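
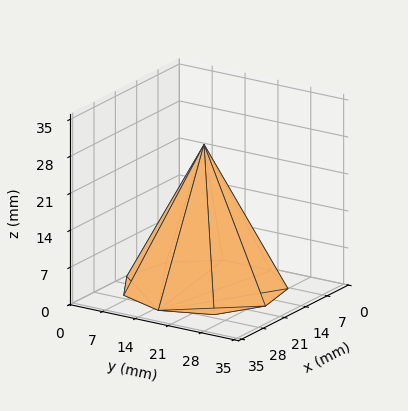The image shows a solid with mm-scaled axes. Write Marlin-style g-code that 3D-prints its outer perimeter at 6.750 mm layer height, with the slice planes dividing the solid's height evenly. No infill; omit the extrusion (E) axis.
Reading the render: the shape is a regular 9-sided pyramid, base circumscribed radius ≈ 15 mm, apex at z ≈ 27 mm (dimensions read to the nearest mm from the axis ticks). For the g-code, the solid's height is divided into equal slices at the stated Δz and each level perimeter traced with G1 moves after a G0 lift.

; perimeter-only toolpath
G21 ; units = mm
G90 ; absolute positioning
G28 ; home
; layer 1
G0 Z6.750
G0 X26.250 Y15.000
G1 X23.618 Y22.232
G1 X16.954 Y26.079
G1 X9.375 Y24.742
G1 X4.429 Y18.848
G1 X4.429 Y11.152
G1 X9.375 Y5.258
G1 X16.954 Y3.921
G1 X23.618 Y7.768
G1 X26.250 Y15.000
; layer 2
G0 Z13.500
G0 X22.500 Y15.000
G1 X20.745 Y19.821
G1 X16.303 Y22.386
G1 X11.250 Y21.495
G1 X7.952 Y17.565
G1 X7.952 Y12.435
G1 X11.250 Y8.505
G1 X16.303 Y7.614
G1 X20.745 Y10.179
G1 X22.500 Y15.000
; layer 3
G0 Z20.250
G0 X18.750 Y15.000
G1 X17.873 Y17.410
G1 X15.651 Y18.693
G1 X13.125 Y18.247
G1 X11.476 Y16.282
G1 X11.476 Y13.717
G1 X13.125 Y11.752
G1 X15.651 Y11.307
G1 X17.873 Y12.589
G1 X18.750 Y15.000
M2 ; end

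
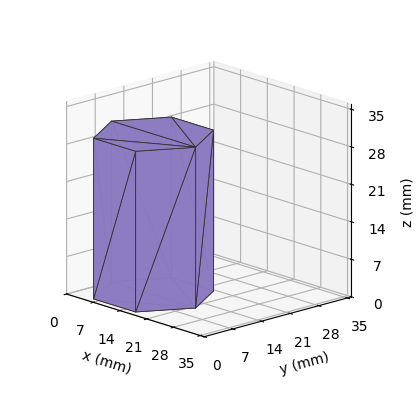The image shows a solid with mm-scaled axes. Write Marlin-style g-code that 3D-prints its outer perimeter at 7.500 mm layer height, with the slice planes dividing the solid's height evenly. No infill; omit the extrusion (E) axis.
Reading the render: the shape is a regular 6-sided prism (a cylinder approximated with 6 flat sides), circumscribed radius ≈ 11 mm, height ≈ 30 mm (dimensions read to the nearest mm from the axis ticks). For the g-code, the solid's height is divided into equal slices at the stated Δz and each level perimeter traced with G1 moves after a G0 lift.

; perimeter-only toolpath
G21 ; units = mm
G90 ; absolute positioning
G28 ; home
; layer 1
G0 Z7.500
G0 X22.000 Y11.000
G1 X16.500 Y20.526
G1 X5.500 Y20.526
G1 X0.000 Y11.000
G1 X5.500 Y1.474
G1 X16.500 Y1.474
G1 X22.000 Y11.000
; layer 2
G0 Z15.000
G0 X22.000 Y11.000
G1 X16.500 Y20.526
G1 X5.500 Y20.526
G1 X0.000 Y11.000
G1 X5.500 Y1.474
G1 X16.500 Y1.474
G1 X22.000 Y11.000
; layer 3
G0 Z22.500
G0 X22.000 Y11.000
G1 X16.500 Y20.526
G1 X5.500 Y20.526
G1 X0.000 Y11.000
G1 X5.500 Y1.474
G1 X16.500 Y1.474
G1 X22.000 Y11.000
; layer 4
G0 Z30.000
G0 X22.000 Y11.000
G1 X16.500 Y20.526
G1 X5.500 Y20.526
G1 X0.000 Y11.000
G1 X5.500 Y1.474
G1 X16.500 Y1.474
G1 X22.000 Y11.000
M2 ; end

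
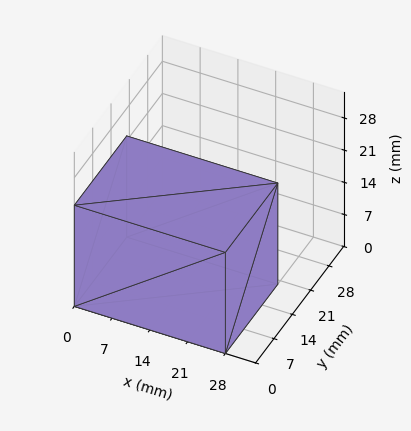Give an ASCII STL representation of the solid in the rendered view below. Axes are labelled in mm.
Reading the render: the shape is a rectangular box, roughly 28 × 20 mm footprint and 22 mm tall (dimensions read to the nearest mm from the axis ticks). For the STL, each face is triangulated and given an outward normal.

solid part
  facet normal 0.0000 0.0000 -1.0000
    outer loop
      vertex 28.000 20.000 0.000
      vertex 28.000 0.000 0.000
      vertex 0.000 0.000 0.000
    endloop
  endfacet
  facet normal 0.0000 0.0000 -1.0000
    outer loop
      vertex 0.000 20.000 0.000
      vertex 28.000 20.000 0.000
      vertex 0.000 0.000 0.000
    endloop
  endfacet
  facet normal 0.0000 0.0000 1.0000
    outer loop
      vertex 0.000 0.000 22.000
      vertex 28.000 0.000 22.000
      vertex 28.000 20.000 22.000
    endloop
  endfacet
  facet normal 0.0000 0.0000 1.0000
    outer loop
      vertex 0.000 0.000 22.000
      vertex 28.000 20.000 22.000
      vertex 0.000 20.000 22.000
    endloop
  endfacet
  facet normal 0.0000 -1.0000 0.0000
    outer loop
      vertex 0.000 0.000 0.000
      vertex 28.000 0.000 0.000
      vertex 28.000 0.000 22.000
    endloop
  endfacet
  facet normal 0.0000 -1.0000 0.0000
    outer loop
      vertex 0.000 0.000 0.000
      vertex 28.000 0.000 22.000
      vertex 0.000 0.000 22.000
    endloop
  endfacet
  facet normal 0.0000 1.0000 0.0000
    outer loop
      vertex 28.000 20.000 22.000
      vertex 28.000 20.000 0.000
      vertex 0.000 20.000 0.000
    endloop
  endfacet
  facet normal 0.0000 1.0000 0.0000
    outer loop
      vertex 0.000 20.000 22.000
      vertex 28.000 20.000 22.000
      vertex 0.000 20.000 0.000
    endloop
  endfacet
  facet normal -1.0000 0.0000 0.0000
    outer loop
      vertex 0.000 20.000 22.000
      vertex 0.000 20.000 0.000
      vertex 0.000 0.000 0.000
    endloop
  endfacet
  facet normal -1.0000 0.0000 0.0000
    outer loop
      vertex 0.000 0.000 22.000
      vertex 0.000 20.000 22.000
      vertex 0.000 0.000 0.000
    endloop
  endfacet
  facet normal 1.0000 0.0000 0.0000
    outer loop
      vertex 28.000 0.000 0.000
      vertex 28.000 20.000 0.000
      vertex 28.000 20.000 22.000
    endloop
  endfacet
  facet normal 1.0000 0.0000 0.0000
    outer loop
      vertex 28.000 0.000 0.000
      vertex 28.000 20.000 22.000
      vertex 28.000 0.000 22.000
    endloop
  endfacet
endsolid part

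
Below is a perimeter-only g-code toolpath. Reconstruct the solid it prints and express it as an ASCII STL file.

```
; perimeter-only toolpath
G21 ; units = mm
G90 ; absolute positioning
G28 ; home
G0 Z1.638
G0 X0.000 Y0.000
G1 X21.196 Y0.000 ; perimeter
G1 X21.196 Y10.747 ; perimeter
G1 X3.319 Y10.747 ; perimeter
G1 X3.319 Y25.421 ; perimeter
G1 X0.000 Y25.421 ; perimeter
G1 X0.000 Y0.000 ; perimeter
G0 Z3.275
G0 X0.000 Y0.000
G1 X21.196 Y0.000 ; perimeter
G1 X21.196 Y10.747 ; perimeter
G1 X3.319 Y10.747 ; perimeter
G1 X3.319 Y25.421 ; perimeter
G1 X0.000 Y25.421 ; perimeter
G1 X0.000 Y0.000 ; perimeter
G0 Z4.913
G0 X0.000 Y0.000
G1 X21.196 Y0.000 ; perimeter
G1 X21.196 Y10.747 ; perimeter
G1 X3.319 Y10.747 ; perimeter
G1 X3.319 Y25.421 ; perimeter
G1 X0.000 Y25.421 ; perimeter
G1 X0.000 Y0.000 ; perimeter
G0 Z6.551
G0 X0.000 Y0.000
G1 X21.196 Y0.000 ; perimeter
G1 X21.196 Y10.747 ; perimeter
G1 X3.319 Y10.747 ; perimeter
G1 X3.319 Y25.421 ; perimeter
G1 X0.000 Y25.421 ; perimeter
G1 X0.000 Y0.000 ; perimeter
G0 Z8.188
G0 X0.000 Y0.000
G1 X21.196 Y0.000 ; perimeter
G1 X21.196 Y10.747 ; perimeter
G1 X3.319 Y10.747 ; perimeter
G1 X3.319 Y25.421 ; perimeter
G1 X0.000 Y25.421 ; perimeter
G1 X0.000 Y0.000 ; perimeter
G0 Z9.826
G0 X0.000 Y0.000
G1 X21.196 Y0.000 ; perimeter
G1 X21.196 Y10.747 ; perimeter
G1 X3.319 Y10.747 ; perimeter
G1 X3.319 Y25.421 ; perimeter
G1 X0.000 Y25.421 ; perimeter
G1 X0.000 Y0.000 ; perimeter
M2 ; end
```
solid part
  facet normal 0.0000 0.0000 -1.0000
    outer loop
      vertex 21.196 10.747 0.000
      vertex 21.196 0.000 0.000
      vertex 0.000 0.000 0.000
    endloop
  endfacet
  facet normal 0.0000 0.0000 -1.0000
    outer loop
      vertex 3.319 10.747 0.000
      vertex 21.196 10.747 0.000
      vertex 0.000 0.000 0.000
    endloop
  endfacet
  facet normal 0.0000 0.0000 -1.0000
    outer loop
      vertex 3.319 25.421 0.000
      vertex 3.319 10.747 0.000
      vertex 0.000 0.000 0.000
    endloop
  endfacet
  facet normal 0.0000 0.0000 -1.0000
    outer loop
      vertex 0.000 25.421 0.000
      vertex 3.319 25.421 0.000
      vertex 0.000 0.000 0.000
    endloop
  endfacet
  facet normal 0.0000 0.0000 1.0000
    outer loop
      vertex 0.000 0.000 9.826
      vertex 21.196 0.000 9.826
      vertex 21.196 10.747 9.826
    endloop
  endfacet
  facet normal 0.0000 0.0000 1.0000
    outer loop
      vertex 0.000 0.000 9.826
      vertex 21.196 10.747 9.826
      vertex 3.319 10.747 9.826
    endloop
  endfacet
  facet normal 0.0000 0.0000 1.0000
    outer loop
      vertex 0.000 0.000 9.826
      vertex 3.319 10.747 9.826
      vertex 3.319 25.421 9.826
    endloop
  endfacet
  facet normal 0.0000 0.0000 1.0000
    outer loop
      vertex 0.000 0.000 9.826
      vertex 3.319 25.421 9.826
      vertex 0.000 25.421 9.826
    endloop
  endfacet
  facet normal 0.0000 -1.0000 0.0000
    outer loop
      vertex 0.000 0.000 0.000
      vertex 21.196 0.000 0.000
      vertex 21.196 0.000 9.826
    endloop
  endfacet
  facet normal 0.0000 -1.0000 0.0000
    outer loop
      vertex 0.000 0.000 0.000
      vertex 21.196 0.000 9.826
      vertex 0.000 0.000 9.826
    endloop
  endfacet
  facet normal 1.0000 0.0000 0.0000
    outer loop
      vertex 21.196 0.000 0.000
      vertex 21.196 10.747 0.000
      vertex 21.196 10.747 9.826
    endloop
  endfacet
  facet normal 1.0000 0.0000 0.0000
    outer loop
      vertex 21.196 0.000 0.000
      vertex 21.196 10.747 9.826
      vertex 21.196 0.000 9.826
    endloop
  endfacet
  facet normal 0.0000 1.0000 0.0000
    outer loop
      vertex 21.196 10.747 0.000
      vertex 3.319 10.747 0.000
      vertex 3.319 10.747 9.826
    endloop
  endfacet
  facet normal 0.0000 1.0000 0.0000
    outer loop
      vertex 21.196 10.747 0.000
      vertex 3.319 10.747 9.826
      vertex 21.196 10.747 9.826
    endloop
  endfacet
  facet normal 1.0000 0.0000 0.0000
    outer loop
      vertex 3.319 10.747 0.000
      vertex 3.319 25.421 0.000
      vertex 3.319 25.421 9.826
    endloop
  endfacet
  facet normal 1.0000 0.0000 0.0000
    outer loop
      vertex 3.319 10.747 0.000
      vertex 3.319 25.421 9.826
      vertex 3.319 10.747 9.826
    endloop
  endfacet
  facet normal 0.0000 1.0000 0.0000
    outer loop
      vertex 3.319 25.421 0.000
      vertex 0.000 25.421 0.000
      vertex 0.000 25.421 9.826
    endloop
  endfacet
  facet normal 0.0000 1.0000 0.0000
    outer loop
      vertex 3.319 25.421 0.000
      vertex 0.000 25.421 9.826
      vertex 3.319 25.421 9.826
    endloop
  endfacet
  facet normal -1.0000 0.0000 0.0000
    outer loop
      vertex 0.000 25.421 0.000
      vertex 0.000 0.000 0.000
      vertex 0.000 0.000 9.826
    endloop
  endfacet
  facet normal -1.0000 0.0000 0.0000
    outer loop
      vertex 0.000 25.421 0.000
      vertex 0.000 0.000 9.826
      vertex 0.000 25.421 9.826
    endloop
  endfacet
endsolid part

The G0 Z moves step by Δz≈1.638 mm. Every layer's G1 loop is the same polygon, so the solid is a straight extrusion of it from z=0 to z≈9.83. Closing with flat bottom and top caps and triangulating gives 20 facets — an L-shaped prism: outer 21.2 × 25.4 mm, arm thicknesses ≈ 10.7 mm (horizontal) and 3.32 mm (vertical), extruded 9.83 mm in z.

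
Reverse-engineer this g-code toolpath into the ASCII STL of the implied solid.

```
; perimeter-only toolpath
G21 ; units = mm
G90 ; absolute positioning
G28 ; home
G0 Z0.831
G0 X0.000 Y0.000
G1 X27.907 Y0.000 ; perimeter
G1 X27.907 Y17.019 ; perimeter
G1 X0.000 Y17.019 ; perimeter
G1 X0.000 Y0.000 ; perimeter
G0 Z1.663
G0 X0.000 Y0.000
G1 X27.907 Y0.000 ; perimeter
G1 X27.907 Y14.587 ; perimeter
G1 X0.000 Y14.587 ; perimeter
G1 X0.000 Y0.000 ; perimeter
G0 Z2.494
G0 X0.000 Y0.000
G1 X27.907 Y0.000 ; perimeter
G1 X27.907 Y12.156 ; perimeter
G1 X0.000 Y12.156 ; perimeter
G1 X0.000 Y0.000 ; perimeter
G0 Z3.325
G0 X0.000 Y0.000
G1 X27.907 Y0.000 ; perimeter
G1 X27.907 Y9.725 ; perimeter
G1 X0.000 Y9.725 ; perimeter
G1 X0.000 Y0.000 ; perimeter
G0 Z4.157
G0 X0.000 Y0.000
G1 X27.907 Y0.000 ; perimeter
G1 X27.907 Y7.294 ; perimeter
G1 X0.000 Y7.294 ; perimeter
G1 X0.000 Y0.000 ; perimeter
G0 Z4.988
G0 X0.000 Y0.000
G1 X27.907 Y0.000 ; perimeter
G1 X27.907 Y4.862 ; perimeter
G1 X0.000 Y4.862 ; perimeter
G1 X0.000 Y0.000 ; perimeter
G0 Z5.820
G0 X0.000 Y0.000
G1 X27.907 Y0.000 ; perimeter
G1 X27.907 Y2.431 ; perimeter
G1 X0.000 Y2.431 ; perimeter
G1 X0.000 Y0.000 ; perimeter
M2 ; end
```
solid part
  facet normal 0.0000 0.0000 -1.0000
    outer loop
      vertex 27.907 19.450 0.000
      vertex 27.907 0.000 0.000
      vertex 0.000 0.000 0.000
    endloop
  endfacet
  facet normal 0.0000 0.0000 -1.0000
    outer loop
      vertex 0.000 19.450 0.000
      vertex 27.907 19.450 0.000
      vertex 0.000 0.000 0.000
    endloop
  endfacet
  facet normal 0.0000 -1.0000 0.0000
    outer loop
      vertex 0.000 0.000 0.000
      vertex 27.907 0.000 0.000
      vertex 27.907 0.000 6.651
    endloop
  endfacet
  facet normal 0.0000 -1.0000 0.0000
    outer loop
      vertex 0.000 0.000 0.000
      vertex 27.907 0.000 6.651
      vertex 0.000 0.000 6.651
    endloop
  endfacet
  facet normal 0.0000 0.3236 0.9462
    outer loop
      vertex 0.000 0.000 6.651
      vertex 27.907 0.000 6.651
      vertex 27.907 19.450 0.000
    endloop
  endfacet
  facet normal 0.0000 0.3236 0.9462
    outer loop
      vertex 0.000 0.000 6.651
      vertex 27.907 19.450 0.000
      vertex 0.000 19.450 0.000
    endloop
  endfacet
  facet normal -1.0000 0.0000 0.0000
    outer loop
      vertex 0.000 0.000 6.651
      vertex 0.000 19.450 0.000
      vertex 0.000 0.000 0.000
    endloop
  endfacet
  facet normal 1.0000 0.0000 0.0000
    outer loop
      vertex 27.907 0.000 0.000
      vertex 27.907 19.450 0.000
      vertex 27.907 0.000 6.651
    endloop
  endfacet
endsolid part

The G0 Z moves step by Δz≈0.831 mm. The G1 loops shrink linearly with z, so the solid tapers from its base footprint up to z≈6.65. Closing with a flat bottom cap and the tapered top and triangulating gives 8 facets — a wedge (ramp): 27.9 × 19.4 mm base, rising to 6.65 mm along the y=0 edge and sloping linearly to z=0 at y=19.4.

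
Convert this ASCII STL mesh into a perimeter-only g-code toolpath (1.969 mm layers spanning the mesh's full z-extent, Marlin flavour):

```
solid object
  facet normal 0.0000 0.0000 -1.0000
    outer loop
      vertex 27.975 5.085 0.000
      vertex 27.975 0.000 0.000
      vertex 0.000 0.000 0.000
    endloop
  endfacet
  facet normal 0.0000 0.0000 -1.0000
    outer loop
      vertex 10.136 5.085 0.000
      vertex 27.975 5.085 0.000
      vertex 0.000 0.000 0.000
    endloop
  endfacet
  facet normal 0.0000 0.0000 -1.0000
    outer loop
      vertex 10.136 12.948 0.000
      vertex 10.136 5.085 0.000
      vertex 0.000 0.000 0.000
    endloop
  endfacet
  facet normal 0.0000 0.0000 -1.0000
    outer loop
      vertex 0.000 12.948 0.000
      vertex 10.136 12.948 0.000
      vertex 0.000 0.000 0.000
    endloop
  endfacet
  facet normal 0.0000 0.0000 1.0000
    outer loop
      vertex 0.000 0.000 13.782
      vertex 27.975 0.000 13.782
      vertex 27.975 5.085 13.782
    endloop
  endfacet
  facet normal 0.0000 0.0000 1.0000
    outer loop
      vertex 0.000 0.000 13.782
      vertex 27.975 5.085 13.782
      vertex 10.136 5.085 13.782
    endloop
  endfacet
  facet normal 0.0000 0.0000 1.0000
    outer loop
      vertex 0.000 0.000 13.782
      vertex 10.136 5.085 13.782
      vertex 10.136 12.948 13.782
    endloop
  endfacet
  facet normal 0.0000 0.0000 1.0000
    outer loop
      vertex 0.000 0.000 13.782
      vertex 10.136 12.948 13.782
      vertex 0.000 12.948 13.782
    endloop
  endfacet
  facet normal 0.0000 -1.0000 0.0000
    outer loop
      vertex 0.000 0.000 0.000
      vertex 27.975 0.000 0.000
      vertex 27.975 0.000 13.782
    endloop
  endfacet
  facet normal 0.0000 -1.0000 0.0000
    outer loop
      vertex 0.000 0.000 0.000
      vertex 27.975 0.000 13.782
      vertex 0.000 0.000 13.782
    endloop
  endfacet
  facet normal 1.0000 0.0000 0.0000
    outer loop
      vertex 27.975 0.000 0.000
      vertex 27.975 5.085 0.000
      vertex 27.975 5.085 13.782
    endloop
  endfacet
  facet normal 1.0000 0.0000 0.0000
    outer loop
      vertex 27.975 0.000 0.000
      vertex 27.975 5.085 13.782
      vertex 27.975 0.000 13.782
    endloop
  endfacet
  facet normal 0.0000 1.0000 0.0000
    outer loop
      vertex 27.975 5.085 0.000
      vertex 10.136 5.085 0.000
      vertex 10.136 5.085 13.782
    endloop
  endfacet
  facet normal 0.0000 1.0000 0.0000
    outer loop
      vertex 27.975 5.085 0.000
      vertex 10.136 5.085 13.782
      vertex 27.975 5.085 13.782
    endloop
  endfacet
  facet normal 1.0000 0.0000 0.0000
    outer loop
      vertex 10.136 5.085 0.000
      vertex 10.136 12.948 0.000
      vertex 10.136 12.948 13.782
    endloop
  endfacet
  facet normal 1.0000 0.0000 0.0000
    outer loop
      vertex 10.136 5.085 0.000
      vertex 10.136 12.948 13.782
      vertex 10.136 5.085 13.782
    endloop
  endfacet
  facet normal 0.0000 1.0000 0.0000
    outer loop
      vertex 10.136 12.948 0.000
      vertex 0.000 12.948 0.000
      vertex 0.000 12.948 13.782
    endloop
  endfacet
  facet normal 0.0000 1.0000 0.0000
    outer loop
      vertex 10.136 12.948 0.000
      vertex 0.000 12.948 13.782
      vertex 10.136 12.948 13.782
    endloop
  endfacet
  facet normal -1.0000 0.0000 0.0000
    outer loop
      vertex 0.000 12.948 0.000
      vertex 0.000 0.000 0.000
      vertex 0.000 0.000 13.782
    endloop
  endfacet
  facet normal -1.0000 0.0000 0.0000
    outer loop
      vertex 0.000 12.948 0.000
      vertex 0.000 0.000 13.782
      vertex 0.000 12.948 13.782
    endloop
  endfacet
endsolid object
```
; perimeter-only toolpath
G21 ; units = mm
G90 ; absolute positioning
G28 ; home
; layer 1
G0 Z1.969
G0 X0.000 Y0.000
G1 X27.975 Y0.000
G1 X27.975 Y5.085
G1 X10.136 Y5.085
G1 X10.136 Y12.948
G1 X0.000 Y12.948
G1 X0.000 Y0.000
; layer 2
G0 Z3.938
G0 X0.000 Y0.000
G1 X27.975 Y0.000
G1 X27.975 Y5.085
G1 X10.136 Y5.085
G1 X10.136 Y12.948
G1 X0.000 Y12.948
G1 X0.000 Y0.000
; layer 3
G0 Z5.907
G0 X0.000 Y0.000
G1 X27.975 Y0.000
G1 X27.975 Y5.085
G1 X10.136 Y5.085
G1 X10.136 Y12.948
G1 X0.000 Y12.948
G1 X0.000 Y0.000
; layer 4
G0 Z7.875
G0 X0.000 Y0.000
G1 X27.975 Y0.000
G1 X27.975 Y5.085
G1 X10.136 Y5.085
G1 X10.136 Y12.948
G1 X0.000 Y12.948
G1 X0.000 Y0.000
; layer 5
G0 Z9.844
G0 X0.000 Y0.000
G1 X27.975 Y0.000
G1 X27.975 Y5.085
G1 X10.136 Y5.085
G1 X10.136 Y12.948
G1 X0.000 Y12.948
G1 X0.000 Y0.000
; layer 6
G0 Z11.813
G0 X0.000 Y0.000
G1 X27.975 Y0.000
G1 X27.975 Y5.085
G1 X10.136 Y5.085
G1 X10.136 Y12.948
G1 X0.000 Y12.948
G1 X0.000 Y0.000
; layer 7
G0 Z13.782
G0 X0.000 Y0.000
G1 X27.975 Y0.000
G1 X27.975 Y5.085
G1 X10.136 Y5.085
G1 X10.136 Y12.948
G1 X0.000 Y12.948
G1 X0.000 Y0.000
M2 ; end

The solid is an L-shaped prism: outer 28 × 12.9 mm, arm thicknesses ≈ 5.08 mm (horizontal) and 10.1 mm (vertical), extruded 13.8 mm in z. Slicing at Δz = 1.969 mm — 7 equal slices spanning the solid's height, so layer i sits at z = i·h/7 — gives 7 non-empty perimeters. Each is a 6-segment closed polygon; G0 lifts to the layer z and rapids to the start vertex, then G1 traces the edges.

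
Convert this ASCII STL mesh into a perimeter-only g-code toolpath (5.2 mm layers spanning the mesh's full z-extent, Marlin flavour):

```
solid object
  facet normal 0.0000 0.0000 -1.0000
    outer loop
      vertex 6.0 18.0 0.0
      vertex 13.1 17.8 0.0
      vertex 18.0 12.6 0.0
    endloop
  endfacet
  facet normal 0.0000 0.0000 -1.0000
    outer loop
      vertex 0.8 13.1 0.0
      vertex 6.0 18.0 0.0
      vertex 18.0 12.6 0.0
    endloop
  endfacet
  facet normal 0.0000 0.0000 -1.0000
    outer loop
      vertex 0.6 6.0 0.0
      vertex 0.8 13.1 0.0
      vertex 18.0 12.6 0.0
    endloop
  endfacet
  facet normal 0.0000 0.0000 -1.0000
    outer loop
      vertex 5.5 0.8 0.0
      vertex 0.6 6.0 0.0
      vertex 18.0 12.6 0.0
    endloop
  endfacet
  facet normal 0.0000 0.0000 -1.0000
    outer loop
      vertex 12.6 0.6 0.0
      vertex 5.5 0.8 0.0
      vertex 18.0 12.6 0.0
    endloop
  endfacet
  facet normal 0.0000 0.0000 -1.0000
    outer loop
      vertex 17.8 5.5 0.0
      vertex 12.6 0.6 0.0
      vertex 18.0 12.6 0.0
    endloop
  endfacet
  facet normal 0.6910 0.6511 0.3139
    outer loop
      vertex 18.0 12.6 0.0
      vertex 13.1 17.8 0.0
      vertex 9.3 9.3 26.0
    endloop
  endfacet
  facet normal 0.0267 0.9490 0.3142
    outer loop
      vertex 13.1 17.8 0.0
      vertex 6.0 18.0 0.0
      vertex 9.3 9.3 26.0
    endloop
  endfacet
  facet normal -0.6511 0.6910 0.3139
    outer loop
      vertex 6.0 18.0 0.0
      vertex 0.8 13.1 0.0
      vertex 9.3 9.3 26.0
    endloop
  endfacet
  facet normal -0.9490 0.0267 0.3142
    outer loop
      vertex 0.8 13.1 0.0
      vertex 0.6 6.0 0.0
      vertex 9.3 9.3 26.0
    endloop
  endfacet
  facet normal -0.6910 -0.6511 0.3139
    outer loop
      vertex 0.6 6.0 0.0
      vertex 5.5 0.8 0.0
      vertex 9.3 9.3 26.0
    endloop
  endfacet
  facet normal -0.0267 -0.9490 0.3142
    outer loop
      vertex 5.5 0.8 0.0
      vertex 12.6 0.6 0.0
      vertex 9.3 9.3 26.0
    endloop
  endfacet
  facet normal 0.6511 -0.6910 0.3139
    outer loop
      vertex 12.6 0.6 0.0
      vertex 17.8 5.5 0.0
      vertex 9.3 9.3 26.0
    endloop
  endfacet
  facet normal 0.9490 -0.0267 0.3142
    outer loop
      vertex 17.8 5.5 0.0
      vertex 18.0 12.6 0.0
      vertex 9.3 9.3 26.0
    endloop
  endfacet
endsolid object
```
; perimeter-only toolpath
G21 ; units = mm
G90 ; absolute positioning
G28 ; home
; layer 1
G0 Z5.2
G0 X16.3 Y11.9
G1 X12.3 Y16.1
G1 X6.7 Y16.3
G1 X2.5 Y12.3
G1 X2.3 Y6.7
G1 X6.3 Y2.5
G1 X11.9 Y2.3
G1 X16.1 Y6.3
G1 X16.3 Y11.9
; layer 2
G0 Z10.4
G0 X14.5 Y11.3
G1 X11.6 Y14.4
G1 X7.3 Y14.5
G1 X4.2 Y11.6
G1 X4.1 Y7.3
G1 X7.0 Y4.2
G1 X11.3 Y4.1
G1 X14.4 Y7.0
G1 X14.5 Y11.3
; layer 3
G0 Z15.6
G0 X12.8 Y10.6
G1 X10.8 Y12.7
G1 X8.0 Y12.8
G1 X5.9 Y10.8
G1 X5.8 Y8.0
G1 X7.8 Y5.9
G1 X10.6 Y5.8
G1 X12.7 Y7.8
G1 X12.8 Y10.6
; layer 4
G0 Z20.8
G0 X11.0 Y10.0
G1 X10.1 Y11.0
G1 X8.6 Y11.0
G1 X7.6 Y10.1
G1 X7.6 Y8.6
G1 X8.5 Y7.6
G1 X10.0 Y7.6
G1 X11.0 Y8.5
G1 X11.0 Y10.0
M2 ; end

The solid is a regular 8-sided pyramid, base circumscribed radius ≈ 9.3 mm, apex at z ≈ 26 mm. Slicing at Δz = 5.2 mm — 5 equal slices spanning the solid's height, so layer i sits at z = i·h/5 — gives 4 non-empty perimeters. Each is a 8-segment closed polygon; G0 lifts to the layer z and rapids to the start vertex, then G1 traces the edges. The cross-section shrinks linearly with z (the slice at the apex is degenerate and omitted).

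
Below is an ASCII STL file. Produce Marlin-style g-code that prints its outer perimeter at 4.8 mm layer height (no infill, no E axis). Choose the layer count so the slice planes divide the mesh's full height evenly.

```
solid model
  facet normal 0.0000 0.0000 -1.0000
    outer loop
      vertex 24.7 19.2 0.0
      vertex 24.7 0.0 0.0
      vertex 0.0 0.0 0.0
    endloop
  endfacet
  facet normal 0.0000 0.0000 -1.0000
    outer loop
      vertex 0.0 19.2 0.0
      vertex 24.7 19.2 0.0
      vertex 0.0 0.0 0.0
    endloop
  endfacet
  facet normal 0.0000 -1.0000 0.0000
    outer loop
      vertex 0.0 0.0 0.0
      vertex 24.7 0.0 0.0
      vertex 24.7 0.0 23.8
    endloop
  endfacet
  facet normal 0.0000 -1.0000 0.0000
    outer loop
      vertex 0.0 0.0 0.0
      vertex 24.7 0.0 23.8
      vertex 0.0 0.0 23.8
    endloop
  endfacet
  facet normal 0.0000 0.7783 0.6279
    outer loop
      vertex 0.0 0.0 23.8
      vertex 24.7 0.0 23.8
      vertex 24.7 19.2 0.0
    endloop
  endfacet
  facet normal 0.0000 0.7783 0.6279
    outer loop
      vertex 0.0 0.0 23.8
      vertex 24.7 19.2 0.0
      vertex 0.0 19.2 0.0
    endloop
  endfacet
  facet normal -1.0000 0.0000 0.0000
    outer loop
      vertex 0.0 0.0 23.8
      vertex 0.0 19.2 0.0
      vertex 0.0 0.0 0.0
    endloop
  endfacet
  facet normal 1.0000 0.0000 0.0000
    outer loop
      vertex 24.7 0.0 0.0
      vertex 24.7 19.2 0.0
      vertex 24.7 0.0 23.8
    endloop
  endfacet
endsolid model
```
; perimeter-only toolpath
G21 ; units = mm
G90 ; absolute positioning
G28 ; home
; layer 1
G0 Z4.8
G0 X0.0 Y0.0
G1 X24.7 Y0.0
G1 X24.7 Y15.4
G1 X0.0 Y15.4
G1 X0.0 Y0.0
; layer 2
G0 Z9.5
G0 X0.0 Y0.0
G1 X24.7 Y0.0
G1 X24.7 Y11.5
G1 X0.0 Y11.5
G1 X0.0 Y0.0
; layer 3
G0 Z14.3
G0 X0.0 Y0.0
G1 X24.7 Y0.0
G1 X24.7 Y7.7
G1 X0.0 Y7.7
G1 X0.0 Y0.0
; layer 4
G0 Z19.0
G0 X0.0 Y0.0
G1 X24.7 Y0.0
G1 X24.7 Y3.8
G1 X0.0 Y3.8
G1 X0.0 Y0.0
M2 ; end

The solid is a wedge (ramp): 24.7 × 19.2 mm base, rising to 23.8 mm along the y=0 edge and sloping linearly to z=0 at y=19.2. Slicing at Δz = 4.8 mm — 5 equal slices spanning the solid's height, so layer i sits at z = i·h/5 — gives 4 non-empty perimeters. Each is a 4-segment closed polygon; G0 lifts to the layer z and rapids to the start vertex, then G1 traces the edges. The cross-section shrinks linearly with z (the slice at the apex is degenerate and omitted).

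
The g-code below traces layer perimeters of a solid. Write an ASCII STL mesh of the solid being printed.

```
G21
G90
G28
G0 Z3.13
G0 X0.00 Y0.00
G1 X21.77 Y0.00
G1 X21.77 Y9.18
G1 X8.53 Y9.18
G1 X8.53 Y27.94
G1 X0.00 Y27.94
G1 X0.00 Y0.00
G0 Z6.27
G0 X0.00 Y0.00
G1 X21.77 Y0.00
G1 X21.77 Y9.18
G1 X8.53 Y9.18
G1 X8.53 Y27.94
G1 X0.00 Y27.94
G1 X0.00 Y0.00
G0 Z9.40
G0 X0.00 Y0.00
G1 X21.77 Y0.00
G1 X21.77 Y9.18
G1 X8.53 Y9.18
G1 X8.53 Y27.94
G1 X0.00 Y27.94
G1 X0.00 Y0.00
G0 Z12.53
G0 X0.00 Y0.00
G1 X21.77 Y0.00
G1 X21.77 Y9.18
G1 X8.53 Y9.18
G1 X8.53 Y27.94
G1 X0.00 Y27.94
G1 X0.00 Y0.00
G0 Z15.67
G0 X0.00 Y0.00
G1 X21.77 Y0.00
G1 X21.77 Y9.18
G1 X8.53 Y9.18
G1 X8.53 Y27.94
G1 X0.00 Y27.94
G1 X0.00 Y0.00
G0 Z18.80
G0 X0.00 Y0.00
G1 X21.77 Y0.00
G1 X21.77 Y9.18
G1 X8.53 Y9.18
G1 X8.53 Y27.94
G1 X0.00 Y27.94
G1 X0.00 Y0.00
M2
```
solid part
  facet normal 0.0000 0.0000 -1.0000
    outer loop
      vertex 21.77 9.18 0.00
      vertex 21.77 0.00 0.00
      vertex 0.00 0.00 0.00
    endloop
  endfacet
  facet normal 0.0000 0.0000 -1.0000
    outer loop
      vertex 8.53 9.18 0.00
      vertex 21.77 9.18 0.00
      vertex 0.00 0.00 0.00
    endloop
  endfacet
  facet normal 0.0000 0.0000 -1.0000
    outer loop
      vertex 8.53 27.94 0.00
      vertex 8.53 9.18 0.00
      vertex 0.00 0.00 0.00
    endloop
  endfacet
  facet normal 0.0000 0.0000 -1.0000
    outer loop
      vertex 0.00 27.94 0.00
      vertex 8.53 27.94 0.00
      vertex 0.00 0.00 0.00
    endloop
  endfacet
  facet normal 0.0000 0.0000 1.0000
    outer loop
      vertex 0.00 0.00 18.80
      vertex 21.77 0.00 18.80
      vertex 21.77 9.18 18.80
    endloop
  endfacet
  facet normal 0.0000 0.0000 1.0000
    outer loop
      vertex 0.00 0.00 18.80
      vertex 21.77 9.18 18.80
      vertex 8.53 9.18 18.80
    endloop
  endfacet
  facet normal 0.0000 0.0000 1.0000
    outer loop
      vertex 0.00 0.00 18.80
      vertex 8.53 9.18 18.80
      vertex 8.53 27.94 18.80
    endloop
  endfacet
  facet normal 0.0000 0.0000 1.0000
    outer loop
      vertex 0.00 0.00 18.80
      vertex 8.53 27.94 18.80
      vertex 0.00 27.94 18.80
    endloop
  endfacet
  facet normal 0.0000 -1.0000 0.0000
    outer loop
      vertex 0.00 0.00 0.00
      vertex 21.77 0.00 0.00
      vertex 21.77 0.00 18.80
    endloop
  endfacet
  facet normal 0.0000 -1.0000 0.0000
    outer loop
      vertex 0.00 0.00 0.00
      vertex 21.77 0.00 18.80
      vertex 0.00 0.00 18.80
    endloop
  endfacet
  facet normal 1.0000 0.0000 0.0000
    outer loop
      vertex 21.77 0.00 0.00
      vertex 21.77 9.18 0.00
      vertex 21.77 9.18 18.80
    endloop
  endfacet
  facet normal 1.0000 0.0000 0.0000
    outer loop
      vertex 21.77 0.00 0.00
      vertex 21.77 9.18 18.80
      vertex 21.77 0.00 18.80
    endloop
  endfacet
  facet normal 0.0000 1.0000 0.0000
    outer loop
      vertex 21.77 9.18 0.00
      vertex 8.53 9.18 0.00
      vertex 8.53 9.18 18.80
    endloop
  endfacet
  facet normal 0.0000 1.0000 0.0000
    outer loop
      vertex 21.77 9.18 0.00
      vertex 8.53 9.18 18.80
      vertex 21.77 9.18 18.80
    endloop
  endfacet
  facet normal 1.0000 0.0000 0.0000
    outer loop
      vertex 8.53 9.18 0.00
      vertex 8.53 27.94 0.00
      vertex 8.53 27.94 18.80
    endloop
  endfacet
  facet normal 1.0000 0.0000 0.0000
    outer loop
      vertex 8.53 9.18 0.00
      vertex 8.53 27.94 18.80
      vertex 8.53 9.18 18.80
    endloop
  endfacet
  facet normal 0.0000 1.0000 0.0000
    outer loop
      vertex 8.53 27.94 0.00
      vertex 0.00 27.94 0.00
      vertex 0.00 27.94 18.80
    endloop
  endfacet
  facet normal 0.0000 1.0000 0.0000
    outer loop
      vertex 8.53 27.94 0.00
      vertex 0.00 27.94 18.80
      vertex 8.53 27.94 18.80
    endloop
  endfacet
  facet normal -1.0000 0.0000 0.0000
    outer loop
      vertex 0.00 27.94 0.00
      vertex 0.00 0.00 0.00
      vertex 0.00 0.00 18.80
    endloop
  endfacet
  facet normal -1.0000 0.0000 0.0000
    outer loop
      vertex 0.00 27.94 0.00
      vertex 0.00 0.00 18.80
      vertex 0.00 27.94 18.80
    endloop
  endfacet
endsolid part

The G0 Z moves step by Δz≈3.13 mm. Every layer's G1 loop is the same polygon, so the solid is a straight extrusion of it from z=0 to z≈18.8. Closing with flat bottom and top caps and triangulating gives 20 facets — an L-shaped prism: outer 21.8 × 27.9 mm, arm thicknesses ≈ 9.18 mm (horizontal) and 8.53 mm (vertical), extruded 18.8 mm in z.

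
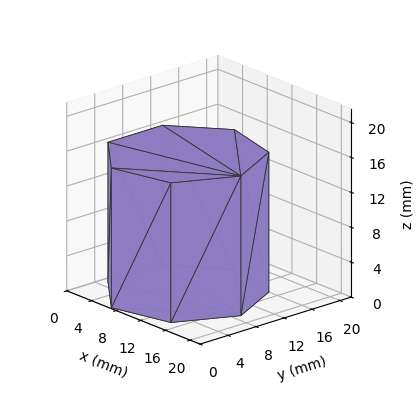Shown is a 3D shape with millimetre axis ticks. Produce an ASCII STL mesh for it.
Reading the render: the shape is a regular 7-sided prism (a cylinder approximated with 7 flat sides), circumscribed radius ≈ 9 mm, height ≈ 16 mm (dimensions read to the nearest mm from the axis ticks). For the STL, each face is triangulated and given an outward normal.

solid part
  facet normal 0.0000 0.0000 -1.0000
    outer loop
      vertex 7.0 17.8 0.0
      vertex 14.6 16.0 0.0
      vertex 18.0 9.0 0.0
    endloop
  endfacet
  facet normal 0.0000 0.0000 -1.0000
    outer loop
      vertex 0.9 12.9 0.0
      vertex 7.0 17.8 0.0
      vertex 18.0 9.0 0.0
    endloop
  endfacet
  facet normal 0.0000 0.0000 -1.0000
    outer loop
      vertex 0.9 5.1 0.0
      vertex 0.9 12.9 0.0
      vertex 18.0 9.0 0.0
    endloop
  endfacet
  facet normal 0.0000 0.0000 -1.0000
    outer loop
      vertex 7.0 0.2 0.0
      vertex 0.9 5.1 0.0
      vertex 18.0 9.0 0.0
    endloop
  endfacet
  facet normal 0.0000 0.0000 -1.0000
    outer loop
      vertex 14.6 2.0 0.0
      vertex 7.0 0.2 0.0
      vertex 18.0 9.0 0.0
    endloop
  endfacet
  facet normal 0.0000 0.0000 1.0000
    outer loop
      vertex 18.0 9.0 16.0
      vertex 14.6 16.0 16.0
      vertex 7.0 17.8 16.0
    endloop
  endfacet
  facet normal 0.0000 0.0000 1.0000
    outer loop
      vertex 18.0 9.0 16.0
      vertex 7.0 17.8 16.0
      vertex 0.9 12.9 16.0
    endloop
  endfacet
  facet normal 0.0000 0.0000 1.0000
    outer loop
      vertex 18.0 9.0 16.0
      vertex 0.9 12.9 16.0
      vertex 0.9 5.1 16.0
    endloop
  endfacet
  facet normal 0.0000 0.0000 1.0000
    outer loop
      vertex 18.0 9.0 16.0
      vertex 0.9 5.1 16.0
      vertex 7.0 0.2 16.0
    endloop
  endfacet
  facet normal 0.0000 0.0000 1.0000
    outer loop
      vertex 18.0 9.0 16.0
      vertex 7.0 0.2 16.0
      vertex 14.6 2.0 16.0
    endloop
  endfacet
  facet normal 0.8995 0.4369 0.0000
    outer loop
      vertex 18.0 9.0 0.0
      vertex 14.6 16.0 0.0
      vertex 14.6 16.0 16.0
    endloop
  endfacet
  facet normal 0.8995 0.4369 0.0000
    outer loop
      vertex 18.0 9.0 0.0
      vertex 14.6 16.0 16.0
      vertex 18.0 9.0 16.0
    endloop
  endfacet
  facet normal 0.2305 0.9731 0.0000
    outer loop
      vertex 14.6 16.0 0.0
      vertex 7.0 17.8 0.0
      vertex 7.0 17.8 16.0
    endloop
  endfacet
  facet normal 0.2305 0.9731 0.0000
    outer loop
      vertex 14.6 16.0 0.0
      vertex 7.0 17.8 16.0
      vertex 14.6 16.0 16.0
    endloop
  endfacet
  facet normal -0.6263 0.7796 0.0000
    outer loop
      vertex 7.0 17.8 0.0
      vertex 0.9 12.9 0.0
      vertex 0.9 12.9 16.0
    endloop
  endfacet
  facet normal -0.6263 0.7796 0.0000
    outer loop
      vertex 7.0 17.8 0.0
      vertex 0.9 12.9 16.0
      vertex 7.0 17.8 16.0
    endloop
  endfacet
  facet normal -1.0000 0.0000 0.0000
    outer loop
      vertex 0.9 12.9 0.0
      vertex 0.9 5.1 0.0
      vertex 0.9 5.1 16.0
    endloop
  endfacet
  facet normal -1.0000 0.0000 0.0000
    outer loop
      vertex 0.9 12.9 0.0
      vertex 0.9 5.1 16.0
      vertex 0.9 12.9 16.0
    endloop
  endfacet
  facet normal -0.6263 -0.7796 0.0000
    outer loop
      vertex 0.9 5.1 0.0
      vertex 7.0 0.2 0.0
      vertex 7.0 0.2 16.0
    endloop
  endfacet
  facet normal -0.6263 -0.7796 0.0000
    outer loop
      vertex 0.9 5.1 0.0
      vertex 7.0 0.2 16.0
      vertex 0.9 5.1 16.0
    endloop
  endfacet
  facet normal 0.2305 -0.9731 0.0000
    outer loop
      vertex 7.0 0.2 0.0
      vertex 14.6 2.0 0.0
      vertex 14.6 2.0 16.0
    endloop
  endfacet
  facet normal 0.2305 -0.9731 0.0000
    outer loop
      vertex 7.0 0.2 0.0
      vertex 14.6 2.0 16.0
      vertex 7.0 0.2 16.0
    endloop
  endfacet
  facet normal 0.8995 -0.4369 0.0000
    outer loop
      vertex 14.6 2.0 0.0
      vertex 18.0 9.0 0.0
      vertex 18.0 9.0 16.0
    endloop
  endfacet
  facet normal 0.8995 -0.4369 0.0000
    outer loop
      vertex 14.6 2.0 0.0
      vertex 18.0 9.0 16.0
      vertex 14.6 2.0 16.0
    endloop
  endfacet
endsolid part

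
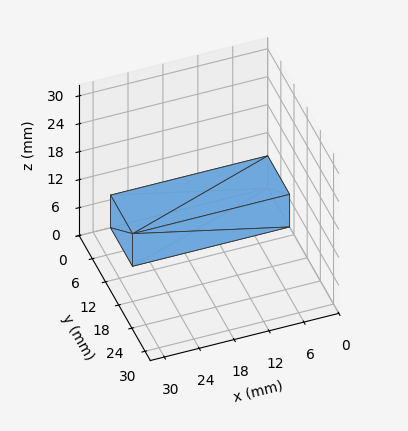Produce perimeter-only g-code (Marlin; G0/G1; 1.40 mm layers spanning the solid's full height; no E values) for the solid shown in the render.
Reading the render: the shape is a rectangular box, roughly 27 × 10 mm footprint and 7 mm tall (dimensions read to the nearest mm from the axis ticks). For the g-code, the solid's height is divided into equal slices at the stated Δz and each level perimeter traced with G1 moves after a G0 lift.

; perimeter-only toolpath
G21 ; units = mm
G90 ; absolute positioning
G28 ; home
; layer 1
G0 Z1.40
G0 X0.00 Y0.00
G1 X27.00 Y0.00
G1 X27.00 Y10.00
G1 X0.00 Y10.00
G1 X0.00 Y0.00
; layer 2
G0 Z2.80
G0 X0.00 Y0.00
G1 X27.00 Y0.00
G1 X27.00 Y10.00
G1 X0.00 Y10.00
G1 X0.00 Y0.00
; layer 3
G0 Z4.20
G0 X0.00 Y0.00
G1 X27.00 Y0.00
G1 X27.00 Y10.00
G1 X0.00 Y10.00
G1 X0.00 Y0.00
; layer 4
G0 Z5.60
G0 X0.00 Y0.00
G1 X27.00 Y0.00
G1 X27.00 Y10.00
G1 X0.00 Y10.00
G1 X0.00 Y0.00
; layer 5
G0 Z7.00
G0 X0.00 Y0.00
G1 X27.00 Y0.00
G1 X27.00 Y10.00
G1 X0.00 Y10.00
G1 X0.00 Y0.00
M2 ; end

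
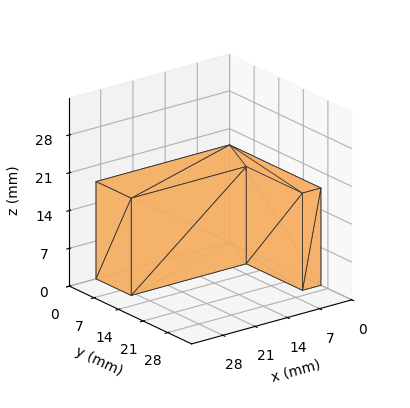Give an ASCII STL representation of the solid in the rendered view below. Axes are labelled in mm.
Reading the render: the shape is an L-shaped prism: outer 29 × 26 mm, arm thicknesses ≈ 10 mm (horizontal) and 4 mm (vertical), extruded 18 mm in z (dimensions read to the nearest mm from the axis ticks). For the STL, each face is triangulated and given an outward normal.

solid part
  facet normal 0.0000 0.0000 -1.0000
    outer loop
      vertex 29.00 10.00 0.00
      vertex 29.00 0.00 0.00
      vertex 0.00 0.00 0.00
    endloop
  endfacet
  facet normal 0.0000 0.0000 -1.0000
    outer loop
      vertex 4.00 10.00 0.00
      vertex 29.00 10.00 0.00
      vertex 0.00 0.00 0.00
    endloop
  endfacet
  facet normal 0.0000 0.0000 -1.0000
    outer loop
      vertex 4.00 26.00 0.00
      vertex 4.00 10.00 0.00
      vertex 0.00 0.00 0.00
    endloop
  endfacet
  facet normal 0.0000 0.0000 -1.0000
    outer loop
      vertex 0.00 26.00 0.00
      vertex 4.00 26.00 0.00
      vertex 0.00 0.00 0.00
    endloop
  endfacet
  facet normal 0.0000 0.0000 1.0000
    outer loop
      vertex 0.00 0.00 18.00
      vertex 29.00 0.00 18.00
      vertex 29.00 10.00 18.00
    endloop
  endfacet
  facet normal 0.0000 0.0000 1.0000
    outer loop
      vertex 0.00 0.00 18.00
      vertex 29.00 10.00 18.00
      vertex 4.00 10.00 18.00
    endloop
  endfacet
  facet normal 0.0000 0.0000 1.0000
    outer loop
      vertex 0.00 0.00 18.00
      vertex 4.00 10.00 18.00
      vertex 4.00 26.00 18.00
    endloop
  endfacet
  facet normal 0.0000 0.0000 1.0000
    outer loop
      vertex 0.00 0.00 18.00
      vertex 4.00 26.00 18.00
      vertex 0.00 26.00 18.00
    endloop
  endfacet
  facet normal 0.0000 -1.0000 0.0000
    outer loop
      vertex 0.00 0.00 0.00
      vertex 29.00 0.00 0.00
      vertex 29.00 0.00 18.00
    endloop
  endfacet
  facet normal 0.0000 -1.0000 0.0000
    outer loop
      vertex 0.00 0.00 0.00
      vertex 29.00 0.00 18.00
      vertex 0.00 0.00 18.00
    endloop
  endfacet
  facet normal 1.0000 0.0000 0.0000
    outer loop
      vertex 29.00 0.00 0.00
      vertex 29.00 10.00 0.00
      vertex 29.00 10.00 18.00
    endloop
  endfacet
  facet normal 1.0000 0.0000 0.0000
    outer loop
      vertex 29.00 0.00 0.00
      vertex 29.00 10.00 18.00
      vertex 29.00 0.00 18.00
    endloop
  endfacet
  facet normal 0.0000 1.0000 0.0000
    outer loop
      vertex 29.00 10.00 0.00
      vertex 4.00 10.00 0.00
      vertex 4.00 10.00 18.00
    endloop
  endfacet
  facet normal 0.0000 1.0000 0.0000
    outer loop
      vertex 29.00 10.00 0.00
      vertex 4.00 10.00 18.00
      vertex 29.00 10.00 18.00
    endloop
  endfacet
  facet normal 1.0000 0.0000 0.0000
    outer loop
      vertex 4.00 10.00 0.00
      vertex 4.00 26.00 0.00
      vertex 4.00 26.00 18.00
    endloop
  endfacet
  facet normal 1.0000 0.0000 0.0000
    outer loop
      vertex 4.00 10.00 0.00
      vertex 4.00 26.00 18.00
      vertex 4.00 10.00 18.00
    endloop
  endfacet
  facet normal 0.0000 1.0000 0.0000
    outer loop
      vertex 4.00 26.00 0.00
      vertex 0.00 26.00 0.00
      vertex 0.00 26.00 18.00
    endloop
  endfacet
  facet normal 0.0000 1.0000 0.0000
    outer loop
      vertex 4.00 26.00 0.00
      vertex 0.00 26.00 18.00
      vertex 4.00 26.00 18.00
    endloop
  endfacet
  facet normal -1.0000 0.0000 0.0000
    outer loop
      vertex 0.00 26.00 0.00
      vertex 0.00 0.00 0.00
      vertex 0.00 0.00 18.00
    endloop
  endfacet
  facet normal -1.0000 0.0000 0.0000
    outer loop
      vertex 0.00 26.00 0.00
      vertex 0.00 0.00 18.00
      vertex 0.00 26.00 18.00
    endloop
  endfacet
endsolid part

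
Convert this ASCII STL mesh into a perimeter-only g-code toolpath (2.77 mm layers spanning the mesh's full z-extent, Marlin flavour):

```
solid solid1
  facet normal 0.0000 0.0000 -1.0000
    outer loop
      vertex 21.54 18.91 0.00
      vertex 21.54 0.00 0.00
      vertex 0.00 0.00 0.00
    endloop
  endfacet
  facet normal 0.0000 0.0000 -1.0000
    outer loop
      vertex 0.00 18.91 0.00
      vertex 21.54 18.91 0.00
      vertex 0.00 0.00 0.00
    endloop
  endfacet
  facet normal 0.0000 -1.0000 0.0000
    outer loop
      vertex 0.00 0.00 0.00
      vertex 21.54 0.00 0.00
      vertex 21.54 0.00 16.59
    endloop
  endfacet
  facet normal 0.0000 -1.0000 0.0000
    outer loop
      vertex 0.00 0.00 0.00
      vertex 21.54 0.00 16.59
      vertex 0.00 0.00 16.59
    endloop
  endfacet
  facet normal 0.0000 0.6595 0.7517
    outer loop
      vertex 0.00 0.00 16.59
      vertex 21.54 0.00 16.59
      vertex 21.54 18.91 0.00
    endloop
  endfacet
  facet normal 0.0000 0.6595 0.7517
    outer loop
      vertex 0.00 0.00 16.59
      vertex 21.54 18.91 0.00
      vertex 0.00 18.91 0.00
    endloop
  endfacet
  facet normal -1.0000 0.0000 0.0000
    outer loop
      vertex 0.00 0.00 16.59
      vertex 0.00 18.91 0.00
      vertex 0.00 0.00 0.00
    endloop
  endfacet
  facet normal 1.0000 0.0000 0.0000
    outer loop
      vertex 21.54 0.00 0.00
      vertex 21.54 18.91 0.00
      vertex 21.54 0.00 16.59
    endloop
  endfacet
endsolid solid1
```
; perimeter-only toolpath
G21 ; units = mm
G90 ; absolute positioning
G28 ; home
; layer 1
G0 Z2.77
G0 X0.00 Y0.00
G1 X21.54 Y0.00
G1 X21.54 Y15.76
G1 X0.00 Y15.76
G1 X0.00 Y0.00
; layer 2
G0 Z5.53
G0 X0.00 Y0.00
G1 X21.54 Y0.00
G1 X21.54 Y12.61
G1 X0.00 Y12.61
G1 X0.00 Y0.00
; layer 3
G0 Z8.29
G0 X0.00 Y0.00
G1 X21.54 Y0.00
G1 X21.54 Y9.46
G1 X0.00 Y9.46
G1 X0.00 Y0.00
; layer 4
G0 Z11.06
G0 X0.00 Y0.00
G1 X21.54 Y0.00
G1 X21.54 Y6.30
G1 X0.00 Y6.30
G1 X0.00 Y0.00
; layer 5
G0 Z13.83
G0 X0.00 Y0.00
G1 X21.54 Y0.00
G1 X21.54 Y3.15
G1 X0.00 Y3.15
G1 X0.00 Y0.00
M2 ; end

The solid is a wedge (ramp): 21.5 × 18.9 mm base, rising to 16.6 mm along the y=0 edge and sloping linearly to z=0 at y=18.9. Slicing at Δz = 2.77 mm — 6 equal slices spanning the solid's height, so layer i sits at z = i·h/6 — gives 5 non-empty perimeters. Each is a 4-segment closed polygon; G0 lifts to the layer z and rapids to the start vertex, then G1 traces the edges. The cross-section shrinks linearly with z (the slice at the apex is degenerate and omitted).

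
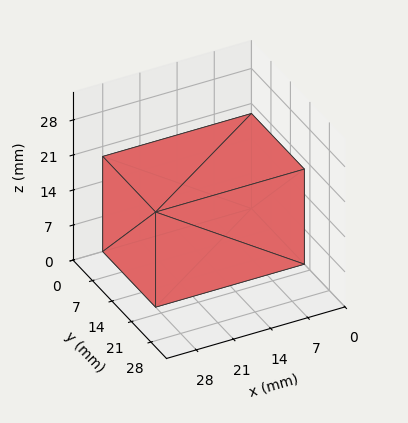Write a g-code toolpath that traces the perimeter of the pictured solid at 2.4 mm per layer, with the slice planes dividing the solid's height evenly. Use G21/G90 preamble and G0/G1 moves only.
Reading the render: the shape is a rectangular box, roughly 28 × 19 mm footprint and 19 mm tall (dimensions read to the nearest mm from the axis ticks). For the g-code, the solid's height is divided into equal slices at the stated Δz and each level perimeter traced with G1 moves after a G0 lift.

; perimeter-only toolpath
G21 ; units = mm
G90 ; absolute positioning
G28 ; home
; layer 1
G0 Z2.4
G0 X0.0 Y0.0
G1 X28.0 Y0.0
G1 X28.0 Y19.0
G1 X0.0 Y19.0
G1 X0.0 Y0.0
; layer 2
G0 Z4.8
G0 X0.0 Y0.0
G1 X28.0 Y0.0
G1 X28.0 Y19.0
G1 X0.0 Y19.0
G1 X0.0 Y0.0
; layer 3
G0 Z7.1
G0 X0.0 Y0.0
G1 X28.0 Y0.0
G1 X28.0 Y19.0
G1 X0.0 Y19.0
G1 X0.0 Y0.0
; layer 4
G0 Z9.5
G0 X0.0 Y0.0
G1 X28.0 Y0.0
G1 X28.0 Y19.0
G1 X0.0 Y19.0
G1 X0.0 Y0.0
; layer 5
G0 Z11.9
G0 X0.0 Y0.0
G1 X28.0 Y0.0
G1 X28.0 Y19.0
G1 X0.0 Y19.0
G1 X0.0 Y0.0
; layer 6
G0 Z14.2
G0 X0.0 Y0.0
G1 X28.0 Y0.0
G1 X28.0 Y19.0
G1 X0.0 Y19.0
G1 X0.0 Y0.0
; layer 7
G0 Z16.6
G0 X0.0 Y0.0
G1 X28.0 Y0.0
G1 X28.0 Y19.0
G1 X0.0 Y19.0
G1 X0.0 Y0.0
; layer 8
G0 Z19.0
G0 X0.0 Y0.0
G1 X28.0 Y0.0
G1 X28.0 Y19.0
G1 X0.0 Y19.0
G1 X0.0 Y0.0
M2 ; end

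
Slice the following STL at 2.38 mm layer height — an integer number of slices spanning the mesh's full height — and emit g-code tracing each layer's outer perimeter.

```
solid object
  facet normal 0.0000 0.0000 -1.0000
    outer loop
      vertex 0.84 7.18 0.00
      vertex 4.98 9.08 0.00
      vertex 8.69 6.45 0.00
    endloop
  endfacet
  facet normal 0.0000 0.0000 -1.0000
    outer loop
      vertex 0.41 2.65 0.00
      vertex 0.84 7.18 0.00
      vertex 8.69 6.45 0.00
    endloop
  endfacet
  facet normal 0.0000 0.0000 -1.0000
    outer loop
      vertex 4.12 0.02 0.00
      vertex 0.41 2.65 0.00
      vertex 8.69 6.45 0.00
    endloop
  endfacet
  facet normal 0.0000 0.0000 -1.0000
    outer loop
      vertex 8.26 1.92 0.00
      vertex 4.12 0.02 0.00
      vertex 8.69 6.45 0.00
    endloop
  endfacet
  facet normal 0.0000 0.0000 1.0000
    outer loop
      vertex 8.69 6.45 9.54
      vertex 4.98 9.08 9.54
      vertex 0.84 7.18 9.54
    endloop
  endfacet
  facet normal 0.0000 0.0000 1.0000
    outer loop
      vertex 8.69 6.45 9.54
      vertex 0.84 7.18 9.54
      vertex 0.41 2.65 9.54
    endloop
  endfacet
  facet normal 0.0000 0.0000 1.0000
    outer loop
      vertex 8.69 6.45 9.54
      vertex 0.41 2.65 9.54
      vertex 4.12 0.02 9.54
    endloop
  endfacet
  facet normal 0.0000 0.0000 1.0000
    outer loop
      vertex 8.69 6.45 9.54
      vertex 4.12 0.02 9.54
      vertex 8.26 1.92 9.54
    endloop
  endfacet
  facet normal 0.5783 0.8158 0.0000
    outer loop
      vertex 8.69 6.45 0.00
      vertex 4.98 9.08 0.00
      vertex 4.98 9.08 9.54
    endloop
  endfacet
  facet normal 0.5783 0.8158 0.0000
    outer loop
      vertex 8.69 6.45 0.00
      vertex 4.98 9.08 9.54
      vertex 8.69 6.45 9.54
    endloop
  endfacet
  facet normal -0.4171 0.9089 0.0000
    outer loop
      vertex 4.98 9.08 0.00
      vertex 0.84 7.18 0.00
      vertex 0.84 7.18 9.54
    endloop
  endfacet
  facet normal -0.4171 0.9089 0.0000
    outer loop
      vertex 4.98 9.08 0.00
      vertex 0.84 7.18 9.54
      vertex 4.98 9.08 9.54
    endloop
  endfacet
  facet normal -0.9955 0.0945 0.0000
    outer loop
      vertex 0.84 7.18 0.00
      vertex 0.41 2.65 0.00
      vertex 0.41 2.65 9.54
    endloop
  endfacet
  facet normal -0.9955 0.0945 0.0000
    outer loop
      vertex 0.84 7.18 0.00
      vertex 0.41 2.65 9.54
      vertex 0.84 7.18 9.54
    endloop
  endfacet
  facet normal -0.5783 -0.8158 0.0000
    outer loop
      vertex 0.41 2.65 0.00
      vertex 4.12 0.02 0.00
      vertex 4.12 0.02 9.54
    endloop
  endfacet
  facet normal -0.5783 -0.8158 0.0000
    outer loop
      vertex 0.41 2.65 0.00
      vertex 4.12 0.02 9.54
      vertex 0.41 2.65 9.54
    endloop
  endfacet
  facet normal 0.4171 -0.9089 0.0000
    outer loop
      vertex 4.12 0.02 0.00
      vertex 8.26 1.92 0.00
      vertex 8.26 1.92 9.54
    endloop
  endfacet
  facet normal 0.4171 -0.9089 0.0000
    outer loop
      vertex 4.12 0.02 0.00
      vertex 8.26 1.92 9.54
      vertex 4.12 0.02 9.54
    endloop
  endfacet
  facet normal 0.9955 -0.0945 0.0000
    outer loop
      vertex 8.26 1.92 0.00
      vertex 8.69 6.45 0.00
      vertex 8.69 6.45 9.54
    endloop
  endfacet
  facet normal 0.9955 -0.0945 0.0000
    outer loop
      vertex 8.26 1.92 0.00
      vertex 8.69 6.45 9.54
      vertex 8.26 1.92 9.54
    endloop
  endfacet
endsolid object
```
; perimeter-only toolpath
G21 ; units = mm
G90 ; absolute positioning
G28 ; home
; layer 1
G0 Z2.38
G0 X8.69 Y6.45
G1 X4.98 Y9.08
G1 X0.84 Y7.18
G1 X0.41 Y2.65
G1 X4.12 Y0.02
G1 X8.26 Y1.92
G1 X8.69 Y6.45
; layer 2
G0 Z4.77
G0 X8.69 Y6.45
G1 X4.98 Y9.08
G1 X0.84 Y7.18
G1 X0.41 Y2.65
G1 X4.12 Y0.02
G1 X8.26 Y1.92
G1 X8.69 Y6.45
; layer 3
G0 Z7.15
G0 X8.69 Y6.45
G1 X4.98 Y9.08
G1 X0.84 Y7.18
G1 X0.41 Y2.65
G1 X4.12 Y0.02
G1 X8.26 Y1.92
G1 X8.69 Y6.45
; layer 4
G0 Z9.54
G0 X8.69 Y6.45
G1 X4.98 Y9.08
G1 X0.84 Y7.18
G1 X0.41 Y2.65
G1 X4.12 Y0.02
G1 X8.26 Y1.92
G1 X8.69 Y6.45
M2 ; end

The solid is a regular 6-sided prism (a cylinder approximated with 6 flat sides), circumscribed radius ≈ 4.55 mm, height ≈ 9.54 mm. Slicing at Δz = 2.38 mm — 4 equal slices spanning the solid's height, so layer i sits at z = i·h/4 — gives 4 non-empty perimeters. Each is a 6-segment closed polygon; G0 lifts to the layer z and rapids to the start vertex, then G1 traces the edges.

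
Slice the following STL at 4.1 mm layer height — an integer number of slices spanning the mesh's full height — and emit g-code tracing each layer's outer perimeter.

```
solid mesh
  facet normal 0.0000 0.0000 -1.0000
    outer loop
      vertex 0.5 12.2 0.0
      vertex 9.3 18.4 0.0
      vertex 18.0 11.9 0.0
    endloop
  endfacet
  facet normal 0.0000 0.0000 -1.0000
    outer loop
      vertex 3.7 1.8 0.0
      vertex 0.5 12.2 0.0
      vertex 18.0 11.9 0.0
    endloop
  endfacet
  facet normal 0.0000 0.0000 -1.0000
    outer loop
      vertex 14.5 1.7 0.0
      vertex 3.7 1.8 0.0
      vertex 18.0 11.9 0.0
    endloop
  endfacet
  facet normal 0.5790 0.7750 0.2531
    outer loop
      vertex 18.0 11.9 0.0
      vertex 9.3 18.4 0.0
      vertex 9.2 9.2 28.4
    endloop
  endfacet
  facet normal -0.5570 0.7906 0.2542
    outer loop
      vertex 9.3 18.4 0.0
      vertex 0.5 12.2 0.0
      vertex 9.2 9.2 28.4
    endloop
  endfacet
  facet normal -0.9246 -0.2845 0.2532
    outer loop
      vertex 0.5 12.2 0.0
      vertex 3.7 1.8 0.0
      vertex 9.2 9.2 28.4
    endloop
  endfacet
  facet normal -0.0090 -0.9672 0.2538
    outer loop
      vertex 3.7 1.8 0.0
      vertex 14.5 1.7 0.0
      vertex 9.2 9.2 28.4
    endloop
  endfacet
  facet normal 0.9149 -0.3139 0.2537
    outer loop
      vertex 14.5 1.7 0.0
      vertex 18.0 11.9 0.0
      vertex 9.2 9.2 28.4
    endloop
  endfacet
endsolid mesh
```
; perimeter-only toolpath
G21 ; units = mm
G90 ; absolute positioning
G28 ; home
; layer 1
G0 Z4.1
G0 X16.7 Y11.5
G1 X9.3 Y17.1
G1 X1.7 Y11.8
G1 X4.5 Y2.9
G1 X13.7 Y2.8
G1 X16.7 Y11.5
; layer 2
G0 Z8.1
G0 X15.5 Y11.1
G1 X9.3 Y15.8
G1 X3.0 Y11.3
G1 X5.3 Y3.9
G1 X13.0 Y3.8
G1 X15.5 Y11.1
; layer 3
G0 Z12.2
G0 X14.2 Y10.7
G1 X9.3 Y14.5
G1 X4.2 Y10.9
G1 X6.1 Y5.0
G1 X12.2 Y4.9
G1 X14.2 Y10.7
; layer 4
G0 Z16.2
G0 X13.0 Y10.4
G1 X9.2 Y13.1
G1 X5.5 Y10.5
G1 X6.8 Y6.0
G1 X11.5 Y6.0
G1 X13.0 Y10.4
; layer 5
G0 Z20.3
G0 X11.7 Y10.0
G1 X9.2 Y11.8
G1 X6.7 Y10.1
G1 X7.6 Y7.1
G1 X10.7 Y7.1
G1 X11.7 Y10.0
; layer 6
G0 Z24.3
G0 X10.5 Y9.6
G1 X9.2 Y10.5
G1 X8.0 Y9.6
G1 X8.4 Y8.1
G1 X10.0 Y8.1
G1 X10.5 Y9.6
M2 ; end

The solid is a regular 5-sided pyramid, base circumscribed radius ≈ 9.2 mm, apex at z ≈ 28.4 mm. Slicing at Δz = 4.1 mm — 7 equal slices spanning the solid's height, so layer i sits at z = i·h/7 — gives 6 non-empty perimeters. Each is a 5-segment closed polygon; G0 lifts to the layer z and rapids to the start vertex, then G1 traces the edges. The cross-section shrinks linearly with z (the slice at the apex is degenerate and omitted).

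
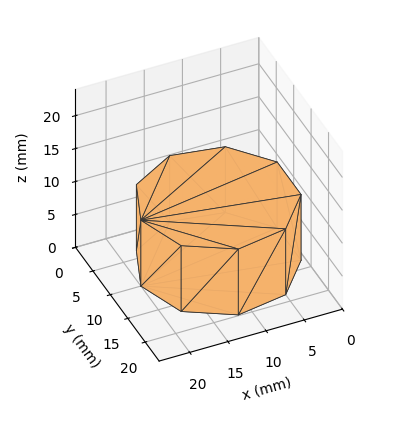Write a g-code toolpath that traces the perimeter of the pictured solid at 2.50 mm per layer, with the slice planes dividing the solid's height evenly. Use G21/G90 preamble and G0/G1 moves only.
Reading the render: the shape is a regular 9-sided prism (a cylinder approximated with 9 flat sides), circumscribed radius ≈ 10 mm, height ≈ 10 mm (dimensions read to the nearest mm from the axis ticks). For the g-code, the solid's height is divided into equal slices at the stated Δz and each level perimeter traced with G1 moves after a G0 lift.

; perimeter-only toolpath
G21 ; units = mm
G90 ; absolute positioning
G28 ; home
; layer 1
G0 Z2.50
G0 X20.00 Y10.00
G1 X17.66 Y16.43
G1 X11.74 Y19.85
G1 X5.00 Y18.66
G1 X0.60 Y13.42
G1 X0.60 Y6.58
G1 X5.00 Y1.34
G1 X11.74 Y0.15
G1 X17.66 Y3.57
G1 X20.00 Y10.00
; layer 2
G0 Z5.00
G0 X20.00 Y10.00
G1 X17.66 Y16.43
G1 X11.74 Y19.85
G1 X5.00 Y18.66
G1 X0.60 Y13.42
G1 X0.60 Y6.58
G1 X5.00 Y1.34
G1 X11.74 Y0.15
G1 X17.66 Y3.57
G1 X20.00 Y10.00
; layer 3
G0 Z7.50
G0 X20.00 Y10.00
G1 X17.66 Y16.43
G1 X11.74 Y19.85
G1 X5.00 Y18.66
G1 X0.60 Y13.42
G1 X0.60 Y6.58
G1 X5.00 Y1.34
G1 X11.74 Y0.15
G1 X17.66 Y3.57
G1 X20.00 Y10.00
; layer 4
G0 Z10.00
G0 X20.00 Y10.00
G1 X17.66 Y16.43
G1 X11.74 Y19.85
G1 X5.00 Y18.66
G1 X0.60 Y13.42
G1 X0.60 Y6.58
G1 X5.00 Y1.34
G1 X11.74 Y0.15
G1 X17.66 Y3.57
G1 X20.00 Y10.00
M2 ; end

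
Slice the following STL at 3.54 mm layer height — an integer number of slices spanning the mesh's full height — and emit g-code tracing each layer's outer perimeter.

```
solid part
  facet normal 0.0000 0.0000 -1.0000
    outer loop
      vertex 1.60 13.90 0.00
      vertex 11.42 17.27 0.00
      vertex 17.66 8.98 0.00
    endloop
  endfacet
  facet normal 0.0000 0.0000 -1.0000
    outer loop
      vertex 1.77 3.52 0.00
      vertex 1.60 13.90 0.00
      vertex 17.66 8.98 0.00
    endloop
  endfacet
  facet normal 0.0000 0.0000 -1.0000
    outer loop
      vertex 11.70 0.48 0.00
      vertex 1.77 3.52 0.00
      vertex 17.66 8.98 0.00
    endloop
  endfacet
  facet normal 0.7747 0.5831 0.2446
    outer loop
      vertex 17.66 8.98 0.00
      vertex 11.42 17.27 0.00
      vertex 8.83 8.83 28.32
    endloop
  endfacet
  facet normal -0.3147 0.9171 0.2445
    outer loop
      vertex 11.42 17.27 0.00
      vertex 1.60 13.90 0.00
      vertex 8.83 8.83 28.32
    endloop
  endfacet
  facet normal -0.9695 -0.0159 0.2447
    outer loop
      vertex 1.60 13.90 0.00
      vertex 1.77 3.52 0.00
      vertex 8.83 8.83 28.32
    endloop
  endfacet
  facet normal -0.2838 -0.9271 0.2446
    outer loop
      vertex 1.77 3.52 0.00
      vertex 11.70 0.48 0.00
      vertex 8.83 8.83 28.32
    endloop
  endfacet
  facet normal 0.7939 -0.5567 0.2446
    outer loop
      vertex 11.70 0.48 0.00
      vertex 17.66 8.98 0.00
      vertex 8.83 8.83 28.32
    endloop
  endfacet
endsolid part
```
; perimeter-only toolpath
G21 ; units = mm
G90 ; absolute positioning
G28 ; home
; layer 1
G0 Z3.54
G0 X16.56 Y8.96
G1 X11.10 Y16.21
G1 X2.50 Y13.27
G1 X2.65 Y4.18
G1 X11.34 Y1.52
G1 X16.56 Y8.96
; layer 2
G0 Z7.08
G0 X15.45 Y8.94
G1 X10.77 Y15.16
G1 X3.41 Y12.63
G1 X3.54 Y4.85
G1 X10.98 Y2.57
G1 X15.45 Y8.94
; layer 3
G0 Z10.62
G0 X14.35 Y8.92
G1 X10.45 Y14.11
G1 X4.31 Y12.00
G1 X4.42 Y5.51
G1 X10.62 Y3.61
G1 X14.35 Y8.92
; layer 4
G0 Z14.16
G0 X13.25 Y8.91
G1 X10.12 Y13.05
G1 X5.21 Y11.37
G1 X5.30 Y6.17
G1 X10.27 Y4.66
G1 X13.25 Y8.91
; layer 5
G0 Z17.70
G0 X12.14 Y8.89
G1 X9.80 Y12.00
G1 X6.12 Y10.73
G1 X6.18 Y6.84
G1 X9.91 Y5.70
G1 X12.14 Y8.89
; layer 6
G0 Z21.24
G0 X11.04 Y8.87
G1 X9.48 Y10.94
G1 X7.02 Y10.10
G1 X7.07 Y7.50
G1 X9.55 Y6.74
G1 X11.04 Y8.87
; layer 7
G0 Z24.78
G0 X9.93 Y8.85
G1 X9.15 Y9.88
G1 X7.93 Y9.46
G1 X7.95 Y8.17
G1 X9.19 Y7.79
G1 X9.93 Y8.85
M2 ; end

The solid is a regular 5-sided pyramid, base circumscribed radius ≈ 8.83 mm, apex at z ≈ 28.3 mm. Slicing at Δz = 3.54 mm — 8 equal slices spanning the solid's height, so layer i sits at z = i·h/8 — gives 7 non-empty perimeters. Each is a 5-segment closed polygon; G0 lifts to the layer z and rapids to the start vertex, then G1 traces the edges. The cross-section shrinks linearly with z (the slice at the apex is degenerate and omitted).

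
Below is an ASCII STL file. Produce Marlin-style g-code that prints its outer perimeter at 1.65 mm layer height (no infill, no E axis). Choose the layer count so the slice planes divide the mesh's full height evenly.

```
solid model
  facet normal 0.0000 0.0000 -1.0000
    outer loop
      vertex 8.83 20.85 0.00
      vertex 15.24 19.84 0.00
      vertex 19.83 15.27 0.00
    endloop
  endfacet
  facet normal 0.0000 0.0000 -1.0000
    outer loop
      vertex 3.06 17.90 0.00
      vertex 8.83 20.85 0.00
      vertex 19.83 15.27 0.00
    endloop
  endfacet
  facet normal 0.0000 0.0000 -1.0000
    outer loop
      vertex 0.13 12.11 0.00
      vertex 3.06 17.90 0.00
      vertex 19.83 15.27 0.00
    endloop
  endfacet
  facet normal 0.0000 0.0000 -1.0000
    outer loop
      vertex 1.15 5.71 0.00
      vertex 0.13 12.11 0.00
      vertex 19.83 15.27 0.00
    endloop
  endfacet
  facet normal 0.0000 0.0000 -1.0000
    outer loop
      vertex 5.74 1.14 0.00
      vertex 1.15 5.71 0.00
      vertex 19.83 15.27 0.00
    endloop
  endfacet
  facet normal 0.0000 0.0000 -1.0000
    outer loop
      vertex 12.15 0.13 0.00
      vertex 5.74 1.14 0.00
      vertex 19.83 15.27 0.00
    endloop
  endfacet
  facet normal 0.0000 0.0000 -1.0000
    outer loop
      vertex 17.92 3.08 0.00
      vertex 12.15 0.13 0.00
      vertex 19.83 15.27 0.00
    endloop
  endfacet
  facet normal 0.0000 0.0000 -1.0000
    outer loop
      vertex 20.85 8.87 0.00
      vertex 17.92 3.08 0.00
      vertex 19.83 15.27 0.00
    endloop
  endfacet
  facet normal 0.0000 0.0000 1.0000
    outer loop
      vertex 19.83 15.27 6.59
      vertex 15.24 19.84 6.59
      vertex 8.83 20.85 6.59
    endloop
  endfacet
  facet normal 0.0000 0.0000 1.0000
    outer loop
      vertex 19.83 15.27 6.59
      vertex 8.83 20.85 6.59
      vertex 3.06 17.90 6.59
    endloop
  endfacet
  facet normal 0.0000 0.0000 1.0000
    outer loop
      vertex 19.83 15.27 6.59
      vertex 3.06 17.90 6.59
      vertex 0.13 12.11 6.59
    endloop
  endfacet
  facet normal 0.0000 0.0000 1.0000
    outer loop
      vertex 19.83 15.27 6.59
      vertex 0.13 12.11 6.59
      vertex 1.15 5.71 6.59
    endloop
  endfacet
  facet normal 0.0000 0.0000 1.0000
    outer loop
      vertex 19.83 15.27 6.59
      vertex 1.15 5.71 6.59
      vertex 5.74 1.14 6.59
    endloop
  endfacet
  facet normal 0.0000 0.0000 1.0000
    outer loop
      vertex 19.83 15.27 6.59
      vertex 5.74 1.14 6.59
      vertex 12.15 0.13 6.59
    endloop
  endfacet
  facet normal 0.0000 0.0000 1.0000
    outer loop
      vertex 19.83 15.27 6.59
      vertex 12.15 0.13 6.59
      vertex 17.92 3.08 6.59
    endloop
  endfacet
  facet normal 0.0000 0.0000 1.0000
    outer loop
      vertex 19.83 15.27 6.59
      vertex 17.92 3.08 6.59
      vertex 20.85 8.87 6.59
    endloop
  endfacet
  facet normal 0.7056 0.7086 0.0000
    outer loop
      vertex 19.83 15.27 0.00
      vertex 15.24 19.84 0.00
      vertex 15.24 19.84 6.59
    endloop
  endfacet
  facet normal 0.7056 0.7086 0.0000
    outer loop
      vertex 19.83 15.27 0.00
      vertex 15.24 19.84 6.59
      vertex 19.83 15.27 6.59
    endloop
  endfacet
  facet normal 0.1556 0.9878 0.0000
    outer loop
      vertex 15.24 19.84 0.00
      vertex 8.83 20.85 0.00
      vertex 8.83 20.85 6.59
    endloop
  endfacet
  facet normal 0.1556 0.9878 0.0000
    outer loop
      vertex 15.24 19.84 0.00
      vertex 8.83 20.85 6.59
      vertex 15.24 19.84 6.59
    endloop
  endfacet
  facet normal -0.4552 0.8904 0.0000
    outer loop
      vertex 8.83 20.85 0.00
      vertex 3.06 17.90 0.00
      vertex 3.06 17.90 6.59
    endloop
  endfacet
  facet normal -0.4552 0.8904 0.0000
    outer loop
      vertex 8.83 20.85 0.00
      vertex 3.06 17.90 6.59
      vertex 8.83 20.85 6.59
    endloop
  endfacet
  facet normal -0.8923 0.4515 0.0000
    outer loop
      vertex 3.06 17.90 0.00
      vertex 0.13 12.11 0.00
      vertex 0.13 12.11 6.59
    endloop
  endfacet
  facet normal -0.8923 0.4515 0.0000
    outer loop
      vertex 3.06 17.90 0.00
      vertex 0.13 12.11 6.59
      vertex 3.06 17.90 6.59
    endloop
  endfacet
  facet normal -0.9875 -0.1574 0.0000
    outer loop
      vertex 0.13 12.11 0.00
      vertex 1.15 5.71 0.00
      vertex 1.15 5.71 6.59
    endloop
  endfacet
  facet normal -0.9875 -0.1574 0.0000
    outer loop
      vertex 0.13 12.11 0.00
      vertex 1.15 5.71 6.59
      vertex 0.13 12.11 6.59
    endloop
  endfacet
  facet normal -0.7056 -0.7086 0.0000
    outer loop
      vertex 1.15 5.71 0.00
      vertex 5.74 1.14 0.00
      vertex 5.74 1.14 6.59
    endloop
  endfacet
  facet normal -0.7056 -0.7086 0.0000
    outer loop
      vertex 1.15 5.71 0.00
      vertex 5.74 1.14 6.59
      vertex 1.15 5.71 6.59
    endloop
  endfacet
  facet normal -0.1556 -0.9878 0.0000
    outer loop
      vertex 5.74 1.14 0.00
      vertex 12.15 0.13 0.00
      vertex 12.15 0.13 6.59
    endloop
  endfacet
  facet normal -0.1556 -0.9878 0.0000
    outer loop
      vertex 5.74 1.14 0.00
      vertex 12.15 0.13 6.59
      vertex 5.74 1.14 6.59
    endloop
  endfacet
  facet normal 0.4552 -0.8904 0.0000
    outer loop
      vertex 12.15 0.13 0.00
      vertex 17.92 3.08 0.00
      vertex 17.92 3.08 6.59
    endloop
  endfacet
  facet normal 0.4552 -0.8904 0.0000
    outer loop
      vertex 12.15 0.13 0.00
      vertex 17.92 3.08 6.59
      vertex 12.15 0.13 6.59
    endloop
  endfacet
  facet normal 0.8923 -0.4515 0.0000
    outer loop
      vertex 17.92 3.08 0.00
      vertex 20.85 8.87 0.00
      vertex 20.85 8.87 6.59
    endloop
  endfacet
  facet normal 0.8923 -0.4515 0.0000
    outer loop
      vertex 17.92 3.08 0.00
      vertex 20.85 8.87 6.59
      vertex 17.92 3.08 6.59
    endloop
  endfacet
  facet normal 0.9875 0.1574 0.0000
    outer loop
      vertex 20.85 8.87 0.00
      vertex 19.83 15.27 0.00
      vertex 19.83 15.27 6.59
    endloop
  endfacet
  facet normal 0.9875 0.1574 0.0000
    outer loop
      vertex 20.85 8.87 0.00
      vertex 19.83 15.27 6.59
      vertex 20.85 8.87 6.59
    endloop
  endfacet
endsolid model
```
; perimeter-only toolpath
G21 ; units = mm
G90 ; absolute positioning
G28 ; home
; layer 1
G0 Z1.65
G0 X19.83 Y15.27
G1 X15.24 Y19.84
G1 X8.83 Y20.85
G1 X3.06 Y17.90
G1 X0.13 Y12.11
G1 X1.15 Y5.71
G1 X5.74 Y1.14
G1 X12.15 Y0.13
G1 X17.92 Y3.08
G1 X20.85 Y8.87
G1 X19.83 Y15.27
; layer 2
G0 Z3.29
G0 X19.83 Y15.27
G1 X15.24 Y19.84
G1 X8.83 Y20.85
G1 X3.06 Y17.90
G1 X0.13 Y12.11
G1 X1.15 Y5.71
G1 X5.74 Y1.14
G1 X12.15 Y0.13
G1 X17.92 Y3.08
G1 X20.85 Y8.87
G1 X19.83 Y15.27
; layer 3
G0 Z4.94
G0 X19.83 Y15.27
G1 X15.24 Y19.84
G1 X8.83 Y20.85
G1 X3.06 Y17.90
G1 X0.13 Y12.11
G1 X1.15 Y5.71
G1 X5.74 Y1.14
G1 X12.15 Y0.13
G1 X17.92 Y3.08
G1 X20.85 Y8.87
G1 X19.83 Y15.27
; layer 4
G0 Z6.59
G0 X19.83 Y15.27
G1 X15.24 Y19.84
G1 X8.83 Y20.85
G1 X3.06 Y17.90
G1 X0.13 Y12.11
G1 X1.15 Y5.71
G1 X5.74 Y1.14
G1 X12.15 Y0.13
G1 X17.92 Y3.08
G1 X20.85 Y8.87
G1 X19.83 Y15.27
M2 ; end

The solid is a regular 10-sided prism (a cylinder approximated with 10 flat sides), circumscribed radius ≈ 10.5 mm, height ≈ 6.59 mm. Slicing at Δz = 1.65 mm — 4 equal slices spanning the solid's height, so layer i sits at z = i·h/4 — gives 4 non-empty perimeters. Each is a 10-segment closed polygon; G0 lifts to the layer z and rapids to the start vertex, then G1 traces the edges.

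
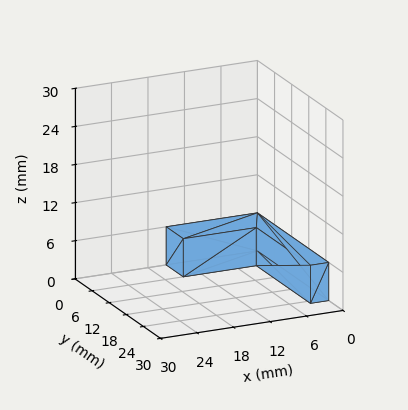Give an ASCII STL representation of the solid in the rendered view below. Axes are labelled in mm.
Reading the render: the shape is an L-shaped prism: outer 15 × 25 mm, arm thicknesses ≈ 6 mm (horizontal) and 3 mm (vertical), extruded 6 mm in z (dimensions read to the nearest mm from the axis ticks). For the STL, each face is triangulated and given an outward normal.

solid part
  facet normal 0.0000 0.0000 -1.0000
    outer loop
      vertex 15.0 6.0 0.0
      vertex 15.0 0.0 0.0
      vertex 0.0 0.0 0.0
    endloop
  endfacet
  facet normal 0.0000 0.0000 -1.0000
    outer loop
      vertex 3.0 6.0 0.0
      vertex 15.0 6.0 0.0
      vertex 0.0 0.0 0.0
    endloop
  endfacet
  facet normal 0.0000 0.0000 -1.0000
    outer loop
      vertex 3.0 25.0 0.0
      vertex 3.0 6.0 0.0
      vertex 0.0 0.0 0.0
    endloop
  endfacet
  facet normal 0.0000 0.0000 -1.0000
    outer loop
      vertex 0.0 25.0 0.0
      vertex 3.0 25.0 0.0
      vertex 0.0 0.0 0.0
    endloop
  endfacet
  facet normal 0.0000 0.0000 1.0000
    outer loop
      vertex 0.0 0.0 6.0
      vertex 15.0 0.0 6.0
      vertex 15.0 6.0 6.0
    endloop
  endfacet
  facet normal 0.0000 0.0000 1.0000
    outer loop
      vertex 0.0 0.0 6.0
      vertex 15.0 6.0 6.0
      vertex 3.0 6.0 6.0
    endloop
  endfacet
  facet normal 0.0000 0.0000 1.0000
    outer loop
      vertex 0.0 0.0 6.0
      vertex 3.0 6.0 6.0
      vertex 3.0 25.0 6.0
    endloop
  endfacet
  facet normal 0.0000 0.0000 1.0000
    outer loop
      vertex 0.0 0.0 6.0
      vertex 3.0 25.0 6.0
      vertex 0.0 25.0 6.0
    endloop
  endfacet
  facet normal 0.0000 -1.0000 0.0000
    outer loop
      vertex 0.0 0.0 0.0
      vertex 15.0 0.0 0.0
      vertex 15.0 0.0 6.0
    endloop
  endfacet
  facet normal 0.0000 -1.0000 0.0000
    outer loop
      vertex 0.0 0.0 0.0
      vertex 15.0 0.0 6.0
      vertex 0.0 0.0 6.0
    endloop
  endfacet
  facet normal 1.0000 0.0000 0.0000
    outer loop
      vertex 15.0 0.0 0.0
      vertex 15.0 6.0 0.0
      vertex 15.0 6.0 6.0
    endloop
  endfacet
  facet normal 1.0000 0.0000 0.0000
    outer loop
      vertex 15.0 0.0 0.0
      vertex 15.0 6.0 6.0
      vertex 15.0 0.0 6.0
    endloop
  endfacet
  facet normal 0.0000 1.0000 0.0000
    outer loop
      vertex 15.0 6.0 0.0
      vertex 3.0 6.0 0.0
      vertex 3.0 6.0 6.0
    endloop
  endfacet
  facet normal 0.0000 1.0000 0.0000
    outer loop
      vertex 15.0 6.0 0.0
      vertex 3.0 6.0 6.0
      vertex 15.0 6.0 6.0
    endloop
  endfacet
  facet normal 1.0000 0.0000 0.0000
    outer loop
      vertex 3.0 6.0 0.0
      vertex 3.0 25.0 0.0
      vertex 3.0 25.0 6.0
    endloop
  endfacet
  facet normal 1.0000 0.0000 0.0000
    outer loop
      vertex 3.0 6.0 0.0
      vertex 3.0 25.0 6.0
      vertex 3.0 6.0 6.0
    endloop
  endfacet
  facet normal 0.0000 1.0000 0.0000
    outer loop
      vertex 3.0 25.0 0.0
      vertex 0.0 25.0 0.0
      vertex 0.0 25.0 6.0
    endloop
  endfacet
  facet normal 0.0000 1.0000 0.0000
    outer loop
      vertex 3.0 25.0 0.0
      vertex 0.0 25.0 6.0
      vertex 3.0 25.0 6.0
    endloop
  endfacet
  facet normal -1.0000 0.0000 0.0000
    outer loop
      vertex 0.0 25.0 0.0
      vertex 0.0 0.0 0.0
      vertex 0.0 0.0 6.0
    endloop
  endfacet
  facet normal -1.0000 0.0000 0.0000
    outer loop
      vertex 0.0 25.0 0.0
      vertex 0.0 0.0 6.0
      vertex 0.0 25.0 6.0
    endloop
  endfacet
endsolid part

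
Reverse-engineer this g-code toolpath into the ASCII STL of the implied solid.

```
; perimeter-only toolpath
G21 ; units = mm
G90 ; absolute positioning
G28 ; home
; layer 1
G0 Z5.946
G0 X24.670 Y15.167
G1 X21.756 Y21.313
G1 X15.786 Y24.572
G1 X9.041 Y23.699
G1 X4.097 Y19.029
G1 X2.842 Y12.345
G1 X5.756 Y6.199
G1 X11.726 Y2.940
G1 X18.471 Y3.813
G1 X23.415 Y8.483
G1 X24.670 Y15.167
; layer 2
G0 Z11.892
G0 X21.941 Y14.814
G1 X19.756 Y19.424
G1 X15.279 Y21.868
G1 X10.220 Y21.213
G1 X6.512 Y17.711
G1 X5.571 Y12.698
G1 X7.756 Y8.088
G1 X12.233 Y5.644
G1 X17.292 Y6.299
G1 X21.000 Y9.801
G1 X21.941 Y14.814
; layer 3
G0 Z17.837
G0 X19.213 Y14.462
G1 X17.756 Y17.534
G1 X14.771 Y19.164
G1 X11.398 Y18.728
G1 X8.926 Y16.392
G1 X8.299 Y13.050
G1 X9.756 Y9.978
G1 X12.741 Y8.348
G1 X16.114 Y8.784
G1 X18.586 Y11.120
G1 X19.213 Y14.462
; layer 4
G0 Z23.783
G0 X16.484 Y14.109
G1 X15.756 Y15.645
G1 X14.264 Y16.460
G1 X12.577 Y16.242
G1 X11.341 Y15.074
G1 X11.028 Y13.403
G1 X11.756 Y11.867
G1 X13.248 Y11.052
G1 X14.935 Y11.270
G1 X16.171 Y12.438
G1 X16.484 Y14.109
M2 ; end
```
solid part
  facet normal 0.0000 0.0000 -1.0000
    outer loop
      vertex 16.294 27.276 0.000
      vertex 23.756 23.202 0.000
      vertex 27.398 15.520 0.000
    endloop
  endfacet
  facet normal 0.0000 0.0000 -1.0000
    outer loop
      vertex 7.862 26.185 0.000
      vertex 16.294 27.276 0.000
      vertex 27.398 15.520 0.000
    endloop
  endfacet
  facet normal 0.0000 0.0000 -1.0000
    outer loop
      vertex 1.682 20.347 0.000
      vertex 7.862 26.185 0.000
      vertex 27.398 15.520 0.000
    endloop
  endfacet
  facet normal 0.0000 0.0000 -1.0000
    outer loop
      vertex 0.114 11.992 0.000
      vertex 1.682 20.347 0.000
      vertex 27.398 15.520 0.000
    endloop
  endfacet
  facet normal 0.0000 0.0000 -1.0000
    outer loop
      vertex 3.756 4.310 0.000
      vertex 0.114 11.992 0.000
      vertex 27.398 15.520 0.000
    endloop
  endfacet
  facet normal 0.0000 0.0000 -1.0000
    outer loop
      vertex 11.218 0.236 0.000
      vertex 3.756 4.310 0.000
      vertex 27.398 15.520 0.000
    endloop
  endfacet
  facet normal 0.0000 0.0000 -1.0000
    outer loop
      vertex 19.650 1.327 0.000
      vertex 11.218 0.236 0.000
      vertex 27.398 15.520 0.000
    endloop
  endfacet
  facet normal 0.0000 0.0000 -1.0000
    outer loop
      vertex 25.830 7.165 0.000
      vertex 19.650 1.327 0.000
      vertex 27.398 15.520 0.000
    endloop
  endfacet
  facet normal 0.8271 0.3921 0.4028
    outer loop
      vertex 27.398 15.520 0.000
      vertex 23.756 23.202 0.000
      vertex 13.756 13.756 29.729
    endloop
  endfacet
  facet normal 0.4386 0.8034 0.4028
    outer loop
      vertex 23.756 23.202 0.000
      vertex 16.294 27.276 0.000
      vertex 13.756 13.756 29.729
    endloop
  endfacet
  facet normal -0.1174 0.9077 0.4028
    outer loop
      vertex 16.294 27.276 0.000
      vertex 7.862 26.185 0.000
      vertex 13.756 13.756 29.729
    endloop
  endfacet
  facet normal -0.6285 0.6654 0.4028
    outer loop
      vertex 7.862 26.185 0.000
      vertex 1.682 20.347 0.000
      vertex 13.756 13.756 29.729
    endloop
  endfacet
  facet normal -0.8996 0.1688 0.4028
    outer loop
      vertex 1.682 20.347 0.000
      vertex 0.114 11.992 0.000
      vertex 13.756 13.756 29.729
    endloop
  endfacet
  facet normal -0.8271 -0.3921 0.4028
    outer loop
      vertex 0.114 11.992 0.000
      vertex 3.756 4.310 0.000
      vertex 13.756 13.756 29.729
    endloop
  endfacet
  facet normal -0.4386 -0.8034 0.4028
    outer loop
      vertex 3.756 4.310 0.000
      vertex 11.218 0.236 0.000
      vertex 13.756 13.756 29.729
    endloop
  endfacet
  facet normal 0.1174 -0.9077 0.4028
    outer loop
      vertex 11.218 0.236 0.000
      vertex 19.650 1.327 0.000
      vertex 13.756 13.756 29.729
    endloop
  endfacet
  facet normal 0.6285 -0.6654 0.4028
    outer loop
      vertex 19.650 1.327 0.000
      vertex 25.830 7.165 0.000
      vertex 13.756 13.756 29.729
    endloop
  endfacet
  facet normal 0.8996 -0.1688 0.4028
    outer loop
      vertex 25.830 7.165 0.000
      vertex 27.398 15.520 0.000
      vertex 13.756 13.756 29.729
    endloop
  endfacet
endsolid part

The G0 Z moves step by Δz≈5.946 mm. The G1 loops shrink linearly with z, so the solid tapers from its base footprint up to z≈29.7. Closing with a flat bottom cap and the tapered top and triangulating gives 18 facets — a regular 10-sided pyramid, base circumscribed radius ≈ 13.8 mm, apex at z ≈ 29.7 mm.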